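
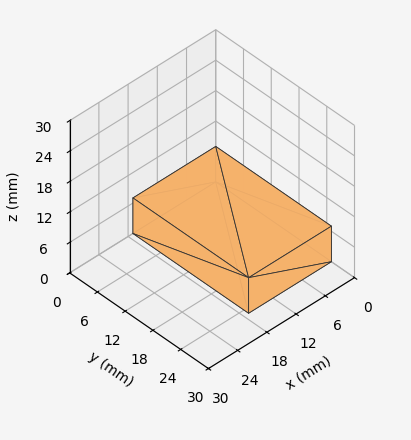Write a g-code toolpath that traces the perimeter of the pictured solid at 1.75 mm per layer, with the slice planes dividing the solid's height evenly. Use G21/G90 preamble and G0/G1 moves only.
Reading the render: the shape is a rectangular box, roughly 17 × 25 mm footprint and 7 mm tall (dimensions read to the nearest mm from the axis ticks). For the g-code, the solid's height is divided into equal slices at the stated Δz and each level perimeter traced with G1 moves after a G0 lift.

; perimeter-only toolpath
G21 ; units = mm
G90 ; absolute positioning
G28 ; home
; layer 1
G0 Z1.75
G0 X0.00 Y0.00
G1 X17.00 Y0.00
G1 X17.00 Y25.00
G1 X0.00 Y25.00
G1 X0.00 Y0.00
; layer 2
G0 Z3.50
G0 X0.00 Y0.00
G1 X17.00 Y0.00
G1 X17.00 Y25.00
G1 X0.00 Y25.00
G1 X0.00 Y0.00
; layer 3
G0 Z5.25
G0 X0.00 Y0.00
G1 X17.00 Y0.00
G1 X17.00 Y25.00
G1 X0.00 Y25.00
G1 X0.00 Y0.00
; layer 4
G0 Z7.00
G0 X0.00 Y0.00
G1 X17.00 Y0.00
G1 X17.00 Y25.00
G1 X0.00 Y25.00
G1 X0.00 Y0.00
M2 ; end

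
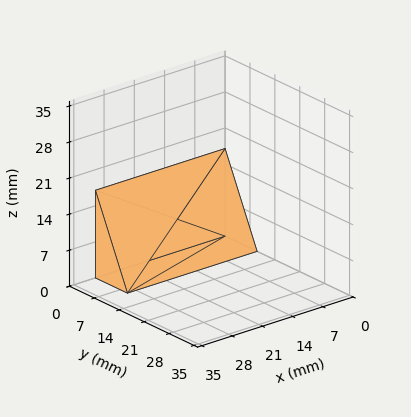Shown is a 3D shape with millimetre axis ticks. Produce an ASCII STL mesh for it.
Reading the render: the shape is a wedge (ramp): 30 × 9 mm base, rising to 17 mm along the y=0 edge and sloping linearly to z=0 at y=9 (dimensions read to the nearest mm from the axis ticks). For the STL, each face is triangulated and given an outward normal.

solid part
  facet normal 0.0000 0.0000 -1.0000
    outer loop
      vertex 30.00 9.00 0.00
      vertex 30.00 0.00 0.00
      vertex 0.00 0.00 0.00
    endloop
  endfacet
  facet normal 0.0000 0.0000 -1.0000
    outer loop
      vertex 0.00 9.00 0.00
      vertex 30.00 9.00 0.00
      vertex 0.00 0.00 0.00
    endloop
  endfacet
  facet normal 0.0000 -1.0000 0.0000
    outer loop
      vertex 0.00 0.00 0.00
      vertex 30.00 0.00 0.00
      vertex 30.00 0.00 17.00
    endloop
  endfacet
  facet normal 0.0000 -1.0000 0.0000
    outer loop
      vertex 0.00 0.00 0.00
      vertex 30.00 0.00 17.00
      vertex 0.00 0.00 17.00
    endloop
  endfacet
  facet normal 0.0000 0.8838 0.4679
    outer loop
      vertex 0.00 0.00 17.00
      vertex 30.00 0.00 17.00
      vertex 30.00 9.00 0.00
    endloop
  endfacet
  facet normal 0.0000 0.8838 0.4679
    outer loop
      vertex 0.00 0.00 17.00
      vertex 30.00 9.00 0.00
      vertex 0.00 9.00 0.00
    endloop
  endfacet
  facet normal -1.0000 0.0000 0.0000
    outer loop
      vertex 0.00 0.00 17.00
      vertex 0.00 9.00 0.00
      vertex 0.00 0.00 0.00
    endloop
  endfacet
  facet normal 1.0000 0.0000 0.0000
    outer loop
      vertex 30.00 0.00 0.00
      vertex 30.00 9.00 0.00
      vertex 30.00 0.00 17.00
    endloop
  endfacet
endsolid part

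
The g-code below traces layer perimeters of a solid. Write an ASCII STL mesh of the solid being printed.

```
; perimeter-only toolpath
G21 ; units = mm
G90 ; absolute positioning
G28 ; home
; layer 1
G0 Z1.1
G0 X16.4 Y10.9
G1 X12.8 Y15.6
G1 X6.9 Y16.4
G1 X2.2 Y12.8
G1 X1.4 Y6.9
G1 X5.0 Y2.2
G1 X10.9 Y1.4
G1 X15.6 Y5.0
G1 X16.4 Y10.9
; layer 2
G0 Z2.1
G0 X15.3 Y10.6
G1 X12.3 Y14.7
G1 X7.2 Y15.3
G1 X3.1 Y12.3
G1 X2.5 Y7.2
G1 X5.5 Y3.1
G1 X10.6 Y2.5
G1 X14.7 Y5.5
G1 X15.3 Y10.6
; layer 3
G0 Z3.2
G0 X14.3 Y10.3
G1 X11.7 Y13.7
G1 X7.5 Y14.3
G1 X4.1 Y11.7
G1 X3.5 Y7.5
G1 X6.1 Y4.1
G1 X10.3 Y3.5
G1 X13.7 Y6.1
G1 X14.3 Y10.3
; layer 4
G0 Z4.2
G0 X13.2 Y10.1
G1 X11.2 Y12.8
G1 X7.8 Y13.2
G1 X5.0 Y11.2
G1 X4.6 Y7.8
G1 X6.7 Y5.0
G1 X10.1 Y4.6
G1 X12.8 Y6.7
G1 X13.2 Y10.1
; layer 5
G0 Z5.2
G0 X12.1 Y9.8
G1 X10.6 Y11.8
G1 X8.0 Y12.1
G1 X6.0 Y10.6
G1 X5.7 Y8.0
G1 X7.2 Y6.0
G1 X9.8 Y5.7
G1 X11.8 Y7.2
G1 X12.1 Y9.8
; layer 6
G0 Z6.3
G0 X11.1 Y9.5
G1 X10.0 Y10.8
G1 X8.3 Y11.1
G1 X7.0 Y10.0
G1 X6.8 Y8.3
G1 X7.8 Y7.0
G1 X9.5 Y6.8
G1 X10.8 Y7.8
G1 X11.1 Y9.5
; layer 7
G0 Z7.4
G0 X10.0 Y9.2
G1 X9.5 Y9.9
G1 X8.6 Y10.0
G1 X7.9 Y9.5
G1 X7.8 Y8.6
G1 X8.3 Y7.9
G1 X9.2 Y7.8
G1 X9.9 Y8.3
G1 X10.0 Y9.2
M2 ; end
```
solid part
  facet normal 0.0000 0.0000 -1.0000
    outer loop
      vertex 6.6 17.5 0.0
      vertex 13.4 16.6 0.0
      vertex 17.5 11.2 0.0
    endloop
  endfacet
  facet normal 0.0000 0.0000 -1.0000
    outer loop
      vertex 1.2 13.4 0.0
      vertex 6.6 17.5 0.0
      vertex 17.5 11.2 0.0
    endloop
  endfacet
  facet normal 0.0000 0.0000 -1.0000
    outer loop
      vertex 0.3 6.6 0.0
      vertex 1.2 13.4 0.0
      vertex 17.5 11.2 0.0
    endloop
  endfacet
  facet normal 0.0000 0.0000 -1.0000
    outer loop
      vertex 4.4 1.2 0.0
      vertex 0.3 6.6 0.0
      vertex 17.5 11.2 0.0
    endloop
  endfacet
  facet normal 0.0000 0.0000 -1.0000
    outer loop
      vertex 11.2 0.3 0.0
      vertex 4.4 1.2 0.0
      vertex 17.5 11.2 0.0
    endloop
  endfacet
  facet normal 0.0000 0.0000 -1.0000
    outer loop
      vertex 16.6 4.4 0.0
      vertex 11.2 0.3 0.0
      vertex 17.5 11.2 0.0
    endloop
  endfacet
  facet normal 0.5686 0.4317 0.7003
    outer loop
      vertex 17.5 11.2 0.0
      vertex 13.4 16.6 0.0
      vertex 8.9 8.9 8.4
    endloop
  endfacet
  facet normal 0.0938 0.7084 0.6996
    outer loop
      vertex 13.4 16.6 0.0
      vertex 6.6 17.5 0.0
      vertex 8.9 8.9 8.4
    endloop
  endfacet
  facet normal -0.4317 0.5686 0.7003
    outer loop
      vertex 6.6 17.5 0.0
      vertex 1.2 13.4 0.0
      vertex 8.9 8.9 8.4
    endloop
  endfacet
  facet normal -0.7084 0.0938 0.6996
    outer loop
      vertex 1.2 13.4 0.0
      vertex 0.3 6.6 0.0
      vertex 8.9 8.9 8.4
    endloop
  endfacet
  facet normal -0.5686 -0.4317 0.7003
    outer loop
      vertex 0.3 6.6 0.0
      vertex 4.4 1.2 0.0
      vertex 8.9 8.9 8.4
    endloop
  endfacet
  facet normal -0.0938 -0.7084 0.6996
    outer loop
      vertex 4.4 1.2 0.0
      vertex 11.2 0.3 0.0
      vertex 8.9 8.9 8.4
    endloop
  endfacet
  facet normal 0.4317 -0.5686 0.7003
    outer loop
      vertex 11.2 0.3 0.0
      vertex 16.6 4.4 0.0
      vertex 8.9 8.9 8.4
    endloop
  endfacet
  facet normal 0.7084 -0.0938 0.6996
    outer loop
      vertex 16.6 4.4 0.0
      vertex 17.5 11.2 0.0
      vertex 8.9 8.9 8.4
    endloop
  endfacet
endsolid part

The G0 Z moves step by Δz≈1.1 mm. The G1 loops shrink linearly with z, so the solid tapers from its base footprint up to z≈8.4. Closing with a flat bottom cap and the tapered top and triangulating gives 14 facets — a regular 8-sided pyramid, base circumscribed radius ≈ 8.9 mm, apex at z ≈ 8.4 mm.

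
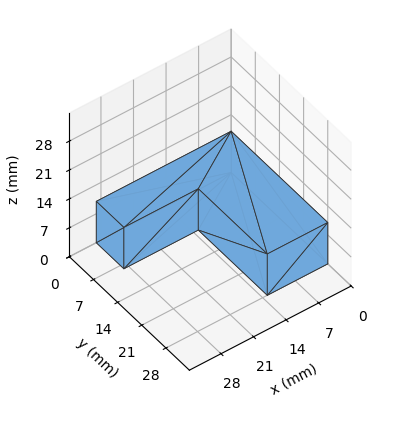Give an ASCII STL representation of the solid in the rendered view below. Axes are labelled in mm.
Reading the render: the shape is an L-shaped prism: outer 29 × 28 mm, arm thicknesses ≈ 8 mm (horizontal) and 13 mm (vertical), extruded 10 mm in z (dimensions read to the nearest mm from the axis ticks). For the STL, each face is triangulated and given an outward normal.

solid part
  facet normal 0.0000 0.0000 -1.0000
    outer loop
      vertex 29.00 8.00 0.00
      vertex 29.00 0.00 0.00
      vertex 0.00 0.00 0.00
    endloop
  endfacet
  facet normal 0.0000 0.0000 -1.0000
    outer loop
      vertex 13.00 8.00 0.00
      vertex 29.00 8.00 0.00
      vertex 0.00 0.00 0.00
    endloop
  endfacet
  facet normal 0.0000 0.0000 -1.0000
    outer loop
      vertex 13.00 28.00 0.00
      vertex 13.00 8.00 0.00
      vertex 0.00 0.00 0.00
    endloop
  endfacet
  facet normal 0.0000 0.0000 -1.0000
    outer loop
      vertex 0.00 28.00 0.00
      vertex 13.00 28.00 0.00
      vertex 0.00 0.00 0.00
    endloop
  endfacet
  facet normal 0.0000 0.0000 1.0000
    outer loop
      vertex 0.00 0.00 10.00
      vertex 29.00 0.00 10.00
      vertex 29.00 8.00 10.00
    endloop
  endfacet
  facet normal 0.0000 0.0000 1.0000
    outer loop
      vertex 0.00 0.00 10.00
      vertex 29.00 8.00 10.00
      vertex 13.00 8.00 10.00
    endloop
  endfacet
  facet normal 0.0000 0.0000 1.0000
    outer loop
      vertex 0.00 0.00 10.00
      vertex 13.00 8.00 10.00
      vertex 13.00 28.00 10.00
    endloop
  endfacet
  facet normal 0.0000 0.0000 1.0000
    outer loop
      vertex 0.00 0.00 10.00
      vertex 13.00 28.00 10.00
      vertex 0.00 28.00 10.00
    endloop
  endfacet
  facet normal 0.0000 -1.0000 0.0000
    outer loop
      vertex 0.00 0.00 0.00
      vertex 29.00 0.00 0.00
      vertex 29.00 0.00 10.00
    endloop
  endfacet
  facet normal 0.0000 -1.0000 0.0000
    outer loop
      vertex 0.00 0.00 0.00
      vertex 29.00 0.00 10.00
      vertex 0.00 0.00 10.00
    endloop
  endfacet
  facet normal 1.0000 0.0000 0.0000
    outer loop
      vertex 29.00 0.00 0.00
      vertex 29.00 8.00 0.00
      vertex 29.00 8.00 10.00
    endloop
  endfacet
  facet normal 1.0000 0.0000 0.0000
    outer loop
      vertex 29.00 0.00 0.00
      vertex 29.00 8.00 10.00
      vertex 29.00 0.00 10.00
    endloop
  endfacet
  facet normal 0.0000 1.0000 0.0000
    outer loop
      vertex 29.00 8.00 0.00
      vertex 13.00 8.00 0.00
      vertex 13.00 8.00 10.00
    endloop
  endfacet
  facet normal 0.0000 1.0000 0.0000
    outer loop
      vertex 29.00 8.00 0.00
      vertex 13.00 8.00 10.00
      vertex 29.00 8.00 10.00
    endloop
  endfacet
  facet normal 1.0000 0.0000 0.0000
    outer loop
      vertex 13.00 8.00 0.00
      vertex 13.00 28.00 0.00
      vertex 13.00 28.00 10.00
    endloop
  endfacet
  facet normal 1.0000 0.0000 0.0000
    outer loop
      vertex 13.00 8.00 0.00
      vertex 13.00 28.00 10.00
      vertex 13.00 8.00 10.00
    endloop
  endfacet
  facet normal 0.0000 1.0000 0.0000
    outer loop
      vertex 13.00 28.00 0.00
      vertex 0.00 28.00 0.00
      vertex 0.00 28.00 10.00
    endloop
  endfacet
  facet normal 0.0000 1.0000 0.0000
    outer loop
      vertex 13.00 28.00 0.00
      vertex 0.00 28.00 10.00
      vertex 13.00 28.00 10.00
    endloop
  endfacet
  facet normal -1.0000 0.0000 0.0000
    outer loop
      vertex 0.00 28.00 0.00
      vertex 0.00 0.00 0.00
      vertex 0.00 0.00 10.00
    endloop
  endfacet
  facet normal -1.0000 0.0000 0.0000
    outer loop
      vertex 0.00 28.00 0.00
      vertex 0.00 0.00 10.00
      vertex 0.00 28.00 10.00
    endloop
  endfacet
endsolid part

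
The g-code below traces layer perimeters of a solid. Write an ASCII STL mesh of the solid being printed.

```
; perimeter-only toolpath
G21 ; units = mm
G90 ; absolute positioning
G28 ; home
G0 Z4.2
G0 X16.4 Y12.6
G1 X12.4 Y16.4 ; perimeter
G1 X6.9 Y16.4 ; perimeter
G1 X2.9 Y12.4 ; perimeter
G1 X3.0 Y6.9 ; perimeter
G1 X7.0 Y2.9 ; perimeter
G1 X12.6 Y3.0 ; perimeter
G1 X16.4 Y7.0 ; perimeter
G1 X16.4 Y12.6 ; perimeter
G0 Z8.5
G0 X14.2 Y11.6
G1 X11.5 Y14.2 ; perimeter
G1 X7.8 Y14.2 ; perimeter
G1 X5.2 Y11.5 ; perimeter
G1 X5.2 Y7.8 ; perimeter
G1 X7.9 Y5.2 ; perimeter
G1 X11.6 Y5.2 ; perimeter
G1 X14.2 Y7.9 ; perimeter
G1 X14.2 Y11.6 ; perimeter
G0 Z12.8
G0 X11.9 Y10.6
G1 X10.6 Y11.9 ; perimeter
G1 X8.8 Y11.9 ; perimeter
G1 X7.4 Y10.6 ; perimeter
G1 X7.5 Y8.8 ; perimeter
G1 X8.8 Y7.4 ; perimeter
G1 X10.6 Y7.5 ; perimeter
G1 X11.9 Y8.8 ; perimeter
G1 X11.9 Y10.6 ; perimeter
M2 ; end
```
solid part
  facet normal 0.0000 0.0000 -1.0000
    outer loop
      vertex 5.9 18.6 0.0
      vertex 13.3 18.7 0.0
      vertex 18.6 13.5 0.0
    endloop
  endfacet
  facet normal 0.0000 0.0000 -1.0000
    outer loop
      vertex 0.7 13.3 0.0
      vertex 5.9 18.6 0.0
      vertex 18.6 13.5 0.0
    endloop
  endfacet
  facet normal 0.0000 0.0000 -1.0000
    outer loop
      vertex 0.8 5.9 0.0
      vertex 0.7 13.3 0.0
      vertex 18.6 13.5 0.0
    endloop
  endfacet
  facet normal 0.0000 0.0000 -1.0000
    outer loop
      vertex 6.1 0.7 0.0
      vertex 0.8 5.9 0.0
      vertex 18.6 13.5 0.0
    endloop
  endfacet
  facet normal 0.0000 0.0000 -1.0000
    outer loop
      vertex 13.5 0.8 0.0
      vertex 6.1 0.7 0.0
      vertex 18.6 13.5 0.0
    endloop
  endfacet
  facet normal 0.0000 0.0000 -1.0000
    outer loop
      vertex 18.7 6.1 0.0
      vertex 13.5 0.8 0.0
      vertex 18.6 13.5 0.0
    endloop
  endfacet
  facet normal 0.6198 0.6317 0.4657
    outer loop
      vertex 18.6 13.5 0.0
      vertex 13.3 18.7 0.0
      vertex 9.7 9.7 17.0
    endloop
  endfacet
  facet normal -0.0120 0.8848 0.4659
    outer loop
      vertex 13.3 18.7 0.0
      vertex 5.9 18.6 0.0
      vertex 9.7 9.7 17.0
    endloop
  endfacet
  facet normal -0.6317 0.6198 0.4657
    outer loop
      vertex 5.9 18.6 0.0
      vertex 0.7 13.3 0.0
      vertex 9.7 9.7 17.0
    endloop
  endfacet
  facet normal -0.8848 -0.0120 0.4659
    outer loop
      vertex 0.7 13.3 0.0
      vertex 0.8 5.9 0.0
      vertex 9.7 9.7 17.0
    endloop
  endfacet
  facet normal -0.6198 -0.6317 0.4657
    outer loop
      vertex 0.8 5.9 0.0
      vertex 6.1 0.7 0.0
      vertex 9.7 9.7 17.0
    endloop
  endfacet
  facet normal 0.0120 -0.8848 0.4659
    outer loop
      vertex 6.1 0.7 0.0
      vertex 13.5 0.8 0.0
      vertex 9.7 9.7 17.0
    endloop
  endfacet
  facet normal 0.6317 -0.6198 0.4657
    outer loop
      vertex 13.5 0.8 0.0
      vertex 18.7 6.1 0.0
      vertex 9.7 9.7 17.0
    endloop
  endfacet
  facet normal 0.8848 0.0120 0.4659
    outer loop
      vertex 18.7 6.1 0.0
      vertex 18.6 13.5 0.0
      vertex 9.7 9.7 17.0
    endloop
  endfacet
endsolid part

The G0 Z moves step by Δz≈4.2 mm. The G1 loops shrink linearly with z, so the solid tapers from its base footprint up to z≈17. Closing with a flat bottom cap and the tapered top and triangulating gives 14 facets — a regular 8-sided pyramid, base circumscribed radius ≈ 9.7 mm, apex at z ≈ 17 mm.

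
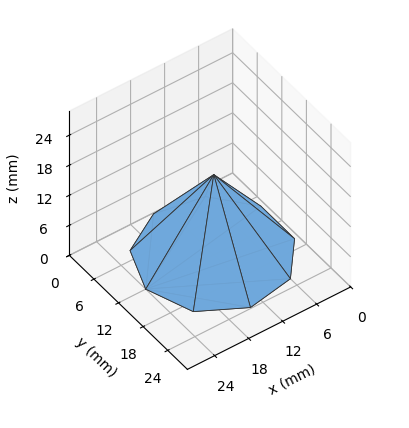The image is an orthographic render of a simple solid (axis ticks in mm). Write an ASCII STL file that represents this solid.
Reading the render: the shape is a regular 9-sided pyramid, base circumscribed radius ≈ 12 mm, apex at z ≈ 16 mm (dimensions read to the nearest mm from the axis ticks). For the STL, each face is triangulated and given an outward normal.

solid part
  facet normal 0.0000 0.0000 -1.0000
    outer loop
      vertex 14.08 23.82 0.00
      vertex 21.19 19.71 0.00
      vertex 24.00 12.00 0.00
    endloop
  endfacet
  facet normal 0.0000 0.0000 -1.0000
    outer loop
      vertex 6.00 22.39 0.00
      vertex 14.08 23.82 0.00
      vertex 24.00 12.00 0.00
    endloop
  endfacet
  facet normal 0.0000 0.0000 -1.0000
    outer loop
      vertex 0.72 16.10 0.00
      vertex 6.00 22.39 0.00
      vertex 24.00 12.00 0.00
    endloop
  endfacet
  facet normal 0.0000 0.0000 -1.0000
    outer loop
      vertex 0.72 7.90 0.00
      vertex 0.72 16.10 0.00
      vertex 24.00 12.00 0.00
    endloop
  endfacet
  facet normal 0.0000 0.0000 -1.0000
    outer loop
      vertex 6.00 1.61 0.00
      vertex 0.72 7.90 0.00
      vertex 24.00 12.00 0.00
    endloop
  endfacet
  facet normal 0.0000 0.0000 -1.0000
    outer loop
      vertex 14.08 0.18 0.00
      vertex 6.00 1.61 0.00
      vertex 24.00 12.00 0.00
    endloop
  endfacet
  facet normal 0.0000 0.0000 -1.0000
    outer loop
      vertex 21.19 4.29 0.00
      vertex 14.08 0.18 0.00
      vertex 24.00 12.00 0.00
    endloop
  endfacet
  facet normal 0.7680 0.2799 0.5760
    outer loop
      vertex 24.00 12.00 0.00
      vertex 21.19 19.71 0.00
      vertex 12.00 12.00 16.00
    endloop
  endfacet
  facet normal 0.4091 0.7077 0.5760
    outer loop
      vertex 21.19 19.71 0.00
      vertex 14.08 23.82 0.00
      vertex 12.00 12.00 16.00
    endloop
  endfacet
  facet normal -0.1424 0.8049 0.5761
    outer loop
      vertex 14.08 23.82 0.00
      vertex 6.00 22.39 0.00
      vertex 12.00 12.00 16.00
    endloop
  endfacet
  facet normal -0.6261 0.5255 0.5761
    outer loop
      vertex 6.00 22.39 0.00
      vertex 0.72 16.10 0.00
      vertex 12.00 12.00 16.00
    endloop
  endfacet
  facet normal -0.8173 0.0000 0.5762
    outer loop
      vertex 0.72 16.10 0.00
      vertex 0.72 7.90 0.00
      vertex 12.00 12.00 16.00
    endloop
  endfacet
  facet normal -0.6261 -0.5255 0.5761
    outer loop
      vertex 0.72 7.90 0.00
      vertex 6.00 1.61 0.00
      vertex 12.00 12.00 16.00
    endloop
  endfacet
  facet normal -0.1424 -0.8049 0.5761
    outer loop
      vertex 6.00 1.61 0.00
      vertex 14.08 0.18 0.00
      vertex 12.00 12.00 16.00
    endloop
  endfacet
  facet normal 0.4091 -0.7077 0.5760
    outer loop
      vertex 14.08 0.18 0.00
      vertex 21.19 4.29 0.00
      vertex 12.00 12.00 16.00
    endloop
  endfacet
  facet normal 0.7680 -0.2799 0.5760
    outer loop
      vertex 21.19 4.29 0.00
      vertex 24.00 12.00 0.00
      vertex 12.00 12.00 16.00
    endloop
  endfacet
endsolid part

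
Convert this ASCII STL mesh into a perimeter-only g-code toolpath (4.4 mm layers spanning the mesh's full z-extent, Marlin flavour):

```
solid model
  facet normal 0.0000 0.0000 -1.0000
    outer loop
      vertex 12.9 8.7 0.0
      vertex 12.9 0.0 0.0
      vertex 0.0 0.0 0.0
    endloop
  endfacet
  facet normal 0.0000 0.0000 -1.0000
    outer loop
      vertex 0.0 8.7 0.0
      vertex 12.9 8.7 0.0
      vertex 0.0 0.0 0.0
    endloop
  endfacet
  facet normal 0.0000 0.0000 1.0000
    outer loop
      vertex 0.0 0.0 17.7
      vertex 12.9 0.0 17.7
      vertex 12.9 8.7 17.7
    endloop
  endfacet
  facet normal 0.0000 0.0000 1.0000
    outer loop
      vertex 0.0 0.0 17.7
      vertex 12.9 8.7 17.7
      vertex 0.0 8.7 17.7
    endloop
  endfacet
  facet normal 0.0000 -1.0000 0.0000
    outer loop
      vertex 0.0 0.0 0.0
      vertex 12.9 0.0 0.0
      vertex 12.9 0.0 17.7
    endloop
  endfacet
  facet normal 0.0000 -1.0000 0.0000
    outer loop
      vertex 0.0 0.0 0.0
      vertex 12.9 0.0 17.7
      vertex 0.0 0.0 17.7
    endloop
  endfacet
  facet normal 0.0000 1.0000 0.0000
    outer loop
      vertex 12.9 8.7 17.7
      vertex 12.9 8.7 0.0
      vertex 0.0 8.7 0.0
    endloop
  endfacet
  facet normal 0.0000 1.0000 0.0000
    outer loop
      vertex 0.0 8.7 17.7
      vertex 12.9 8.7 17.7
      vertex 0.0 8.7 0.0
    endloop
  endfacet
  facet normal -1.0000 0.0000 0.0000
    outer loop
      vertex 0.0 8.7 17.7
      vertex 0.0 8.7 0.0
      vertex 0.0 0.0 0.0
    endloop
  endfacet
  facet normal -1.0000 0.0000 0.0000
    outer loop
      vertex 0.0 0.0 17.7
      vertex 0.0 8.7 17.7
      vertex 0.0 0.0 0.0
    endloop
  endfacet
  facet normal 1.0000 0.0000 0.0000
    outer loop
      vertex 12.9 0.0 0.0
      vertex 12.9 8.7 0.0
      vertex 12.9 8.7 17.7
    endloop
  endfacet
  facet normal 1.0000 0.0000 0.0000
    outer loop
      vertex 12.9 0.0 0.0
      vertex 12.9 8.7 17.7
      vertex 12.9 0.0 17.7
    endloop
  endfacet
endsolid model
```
; perimeter-only toolpath
G21 ; units = mm
G90 ; absolute positioning
G28 ; home
; layer 1
G0 Z4.4
G0 X0.0 Y0.0
G1 X12.9 Y0.0
G1 X12.9 Y8.7
G1 X0.0 Y8.7
G1 X0.0 Y0.0
; layer 2
G0 Z8.8
G0 X0.0 Y0.0
G1 X12.9 Y0.0
G1 X12.9 Y8.7
G1 X0.0 Y8.7
G1 X0.0 Y0.0
; layer 3
G0 Z13.3
G0 X0.0 Y0.0
G1 X12.9 Y0.0
G1 X12.9 Y8.7
G1 X0.0 Y8.7
G1 X0.0 Y0.0
; layer 4
G0 Z17.7
G0 X0.0 Y0.0
G1 X12.9 Y0.0
G1 X12.9 Y8.7
G1 X0.0 Y8.7
G1 X0.0 Y0.0
M2 ; end

The solid is a rectangular box, roughly 12.9 × 8.7 mm footprint and 17.7 mm tall. Slicing at Δz = 4.4 mm — 4 equal slices spanning the solid's height, so layer i sits at z = i·h/4 — gives 4 non-empty perimeters. Each is a 4-segment closed polygon; G0 lifts to the layer z and rapids to the start vertex, then G1 traces the edges.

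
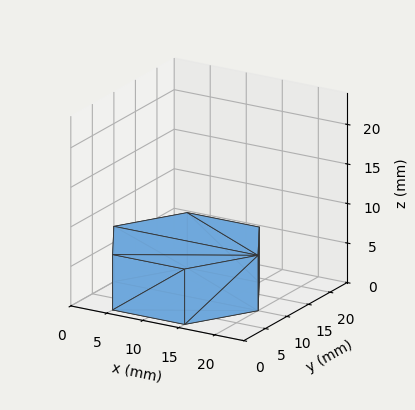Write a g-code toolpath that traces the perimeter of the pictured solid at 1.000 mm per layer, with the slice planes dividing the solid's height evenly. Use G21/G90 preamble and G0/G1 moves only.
Reading the render: the shape is a regular 6-sided prism (a cylinder approximated with 6 flat sides), circumscribed radius ≈ 10 mm, height ≈ 7 mm (dimensions read to the nearest mm from the axis ticks). For the g-code, the solid's height is divided into equal slices at the stated Δz and each level perimeter traced with G1 moves after a G0 lift.

; perimeter-only toolpath
G21 ; units = mm
G90 ; absolute positioning
G28 ; home
; layer 1
G0 Z1.000
G0 X20.000 Y10.000
G1 X15.000 Y18.660
G1 X5.000 Y18.660
G1 X0.000 Y10.000
G1 X5.000 Y1.340
G1 X15.000 Y1.340
G1 X20.000 Y10.000
; layer 2
G0 Z2.000
G0 X20.000 Y10.000
G1 X15.000 Y18.660
G1 X5.000 Y18.660
G1 X0.000 Y10.000
G1 X5.000 Y1.340
G1 X15.000 Y1.340
G1 X20.000 Y10.000
; layer 3
G0 Z3.000
G0 X20.000 Y10.000
G1 X15.000 Y18.660
G1 X5.000 Y18.660
G1 X0.000 Y10.000
G1 X5.000 Y1.340
G1 X15.000 Y1.340
G1 X20.000 Y10.000
; layer 4
G0 Z4.000
G0 X20.000 Y10.000
G1 X15.000 Y18.660
G1 X5.000 Y18.660
G1 X0.000 Y10.000
G1 X5.000 Y1.340
G1 X15.000 Y1.340
G1 X20.000 Y10.000
; layer 5
G0 Z5.000
G0 X20.000 Y10.000
G1 X15.000 Y18.660
G1 X5.000 Y18.660
G1 X0.000 Y10.000
G1 X5.000 Y1.340
G1 X15.000 Y1.340
G1 X20.000 Y10.000
; layer 6
G0 Z6.000
G0 X20.000 Y10.000
G1 X15.000 Y18.660
G1 X5.000 Y18.660
G1 X0.000 Y10.000
G1 X5.000 Y1.340
G1 X15.000 Y1.340
G1 X20.000 Y10.000
; layer 7
G0 Z7.000
G0 X20.000 Y10.000
G1 X15.000 Y18.660
G1 X5.000 Y18.660
G1 X0.000 Y10.000
G1 X5.000 Y1.340
G1 X15.000 Y1.340
G1 X20.000 Y10.000
M2 ; end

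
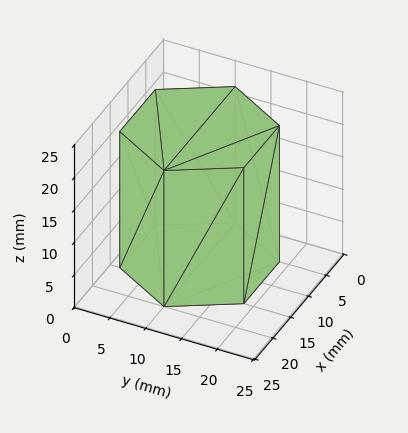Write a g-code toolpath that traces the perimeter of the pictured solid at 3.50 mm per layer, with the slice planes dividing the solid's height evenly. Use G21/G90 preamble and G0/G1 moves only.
Reading the render: the shape is a regular 6-sided prism (a cylinder approximated with 6 flat sides), circumscribed radius ≈ 10 mm, height ≈ 21 mm (dimensions read to the nearest mm from the axis ticks). For the g-code, the solid's height is divided into equal slices at the stated Δz and each level perimeter traced with G1 moves after a G0 lift.

; perimeter-only toolpath
G21 ; units = mm
G90 ; absolute positioning
G28 ; home
; layer 1
G0 Z3.50
G0 X20.00 Y10.00
G1 X15.00 Y18.66
G1 X5.00 Y18.66
G1 X0.00 Y10.00
G1 X5.00 Y1.34
G1 X15.00 Y1.34
G1 X20.00 Y10.00
; layer 2
G0 Z7.00
G0 X20.00 Y10.00
G1 X15.00 Y18.66
G1 X5.00 Y18.66
G1 X0.00 Y10.00
G1 X5.00 Y1.34
G1 X15.00 Y1.34
G1 X20.00 Y10.00
; layer 3
G0 Z10.50
G0 X20.00 Y10.00
G1 X15.00 Y18.66
G1 X5.00 Y18.66
G1 X0.00 Y10.00
G1 X5.00 Y1.34
G1 X15.00 Y1.34
G1 X20.00 Y10.00
; layer 4
G0 Z14.00
G0 X20.00 Y10.00
G1 X15.00 Y18.66
G1 X5.00 Y18.66
G1 X0.00 Y10.00
G1 X5.00 Y1.34
G1 X15.00 Y1.34
G1 X20.00 Y10.00
; layer 5
G0 Z17.50
G0 X20.00 Y10.00
G1 X15.00 Y18.66
G1 X5.00 Y18.66
G1 X0.00 Y10.00
G1 X5.00 Y1.34
G1 X15.00 Y1.34
G1 X20.00 Y10.00
; layer 6
G0 Z21.00
G0 X20.00 Y10.00
G1 X15.00 Y18.66
G1 X5.00 Y18.66
G1 X0.00 Y10.00
G1 X5.00 Y1.34
G1 X15.00 Y1.34
G1 X20.00 Y10.00
M2 ; end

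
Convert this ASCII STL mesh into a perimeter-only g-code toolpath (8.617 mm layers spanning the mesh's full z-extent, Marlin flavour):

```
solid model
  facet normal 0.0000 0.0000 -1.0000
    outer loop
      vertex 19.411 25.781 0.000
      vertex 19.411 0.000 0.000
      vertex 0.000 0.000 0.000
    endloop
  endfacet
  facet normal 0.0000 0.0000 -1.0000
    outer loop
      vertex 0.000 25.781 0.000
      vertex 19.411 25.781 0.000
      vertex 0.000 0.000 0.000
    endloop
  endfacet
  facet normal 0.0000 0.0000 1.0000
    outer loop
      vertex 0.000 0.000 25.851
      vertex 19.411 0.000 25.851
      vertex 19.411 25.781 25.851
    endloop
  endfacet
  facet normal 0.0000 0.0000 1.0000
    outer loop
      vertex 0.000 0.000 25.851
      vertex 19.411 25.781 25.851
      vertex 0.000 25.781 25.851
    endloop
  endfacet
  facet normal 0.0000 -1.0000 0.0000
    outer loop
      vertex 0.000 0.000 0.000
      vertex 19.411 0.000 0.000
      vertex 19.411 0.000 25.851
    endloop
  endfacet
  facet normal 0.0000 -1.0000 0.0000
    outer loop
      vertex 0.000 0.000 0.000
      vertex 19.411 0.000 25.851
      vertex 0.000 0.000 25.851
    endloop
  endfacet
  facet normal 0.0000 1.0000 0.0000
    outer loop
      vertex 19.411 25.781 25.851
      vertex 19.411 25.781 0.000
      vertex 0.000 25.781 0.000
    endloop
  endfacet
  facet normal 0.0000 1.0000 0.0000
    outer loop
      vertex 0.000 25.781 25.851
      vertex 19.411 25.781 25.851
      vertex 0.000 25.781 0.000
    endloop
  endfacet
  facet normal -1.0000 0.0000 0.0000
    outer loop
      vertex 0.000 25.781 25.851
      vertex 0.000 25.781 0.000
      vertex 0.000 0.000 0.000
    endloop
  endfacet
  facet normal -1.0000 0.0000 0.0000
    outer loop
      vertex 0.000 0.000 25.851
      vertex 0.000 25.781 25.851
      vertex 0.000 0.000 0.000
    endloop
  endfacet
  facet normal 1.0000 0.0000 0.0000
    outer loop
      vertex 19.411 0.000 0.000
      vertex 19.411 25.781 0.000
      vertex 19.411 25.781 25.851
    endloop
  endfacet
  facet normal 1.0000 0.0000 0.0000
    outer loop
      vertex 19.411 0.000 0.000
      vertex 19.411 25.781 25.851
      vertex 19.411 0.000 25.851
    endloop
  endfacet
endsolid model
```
; perimeter-only toolpath
G21 ; units = mm
G90 ; absolute positioning
G28 ; home
; layer 1
G0 Z8.617
G0 X0.000 Y0.000
G1 X19.411 Y0.000
G1 X19.411 Y25.781
G1 X0.000 Y25.781
G1 X0.000 Y0.000
; layer 2
G0 Z17.234
G0 X0.000 Y0.000
G1 X19.411 Y0.000
G1 X19.411 Y25.781
G1 X0.000 Y25.781
G1 X0.000 Y0.000
; layer 3
G0 Z25.851
G0 X0.000 Y0.000
G1 X19.411 Y0.000
G1 X19.411 Y25.781
G1 X0.000 Y25.781
G1 X0.000 Y0.000
M2 ; end

The solid is a rectangular box, roughly 19.4 × 25.8 mm footprint and 25.9 mm tall. Slicing at Δz = 8.617 mm — 3 equal slices spanning the solid's height, so layer i sits at z = i·h/3 — gives 3 non-empty perimeters. Each is a 4-segment closed polygon; G0 lifts to the layer z and rapids to the start vertex, then G1 traces the edges.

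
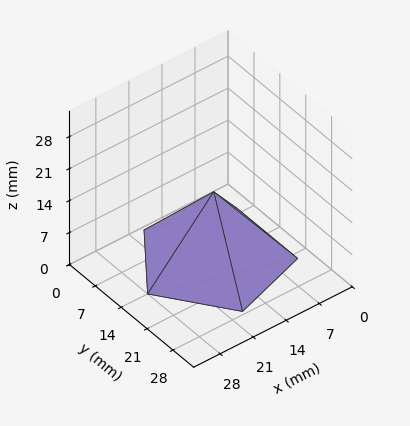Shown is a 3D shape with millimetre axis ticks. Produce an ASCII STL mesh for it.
Reading the render: the shape is a regular 5-sided pyramid, base circumscribed radius ≈ 14 mm, apex at z ≈ 15 mm (dimensions read to the nearest mm from the axis ticks). For the STL, each face is triangulated and given an outward normal.

solid part
  facet normal 0.0000 0.0000 -1.0000
    outer loop
      vertex 2.674 22.229 0.000
      vertex 18.326 27.315 0.000
      vertex 28.000 14.000 0.000
    endloop
  endfacet
  facet normal 0.0000 0.0000 -1.0000
    outer loop
      vertex 2.674 5.771 0.000
      vertex 2.674 22.229 0.000
      vertex 28.000 14.000 0.000
    endloop
  endfacet
  facet normal 0.0000 0.0000 -1.0000
    outer loop
      vertex 18.326 0.685 0.000
      vertex 2.674 5.771 0.000
      vertex 28.000 14.000 0.000
    endloop
  endfacet
  facet normal 0.6456 0.4691 0.6026
    outer loop
      vertex 28.000 14.000 0.000
      vertex 18.326 27.315 0.000
      vertex 14.000 14.000 15.000
    endloop
  endfacet
  facet normal -0.2466 0.7590 0.6026
    outer loop
      vertex 18.326 27.315 0.000
      vertex 2.674 22.229 0.000
      vertex 14.000 14.000 15.000
    endloop
  endfacet
  facet normal -0.7981 0.0000 0.6026
    outer loop
      vertex 2.674 22.229 0.000
      vertex 2.674 5.771 0.000
      vertex 14.000 14.000 15.000
    endloop
  endfacet
  facet normal -0.2466 -0.7590 0.6026
    outer loop
      vertex 2.674 5.771 0.000
      vertex 18.326 0.685 0.000
      vertex 14.000 14.000 15.000
    endloop
  endfacet
  facet normal 0.6456 -0.4691 0.6026
    outer loop
      vertex 18.326 0.685 0.000
      vertex 28.000 14.000 0.000
      vertex 14.000 14.000 15.000
    endloop
  endfacet
endsolid part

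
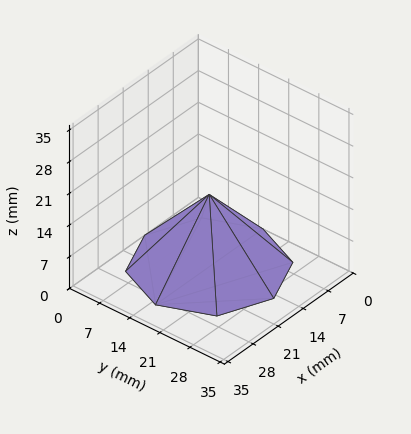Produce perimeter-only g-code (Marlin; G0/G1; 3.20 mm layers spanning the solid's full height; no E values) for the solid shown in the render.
Reading the render: the shape is a regular 8-sided pyramid, base circumscribed radius ≈ 15 mm, apex at z ≈ 16 mm (dimensions read to the nearest mm from the axis ticks). For the g-code, the solid's height is divided into equal slices at the stated Δz and each level perimeter traced with G1 moves after a G0 lift.

; perimeter-only toolpath
G21 ; units = mm
G90 ; absolute positioning
G28 ; home
; layer 1
G0 Z3.20
G0 X27.00 Y15.00
G1 X23.49 Y23.49
G1 X15.00 Y27.00
G1 X6.51 Y23.49
G1 X3.00 Y15.00
G1 X6.51 Y6.51
G1 X15.00 Y3.00
G1 X23.49 Y6.51
G1 X27.00 Y15.00
; layer 2
G0 Z6.40
G0 X24.00 Y15.00
G1 X21.37 Y21.37
G1 X15.00 Y24.00
G1 X8.63 Y21.37
G1 X6.00 Y15.00
G1 X8.63 Y8.63
G1 X15.00 Y6.00
G1 X21.37 Y8.63
G1 X24.00 Y15.00
; layer 3
G0 Z9.60
G0 X21.00 Y15.00
G1 X19.24 Y19.24
G1 X15.00 Y21.00
G1 X10.76 Y19.24
G1 X9.00 Y15.00
G1 X10.76 Y10.76
G1 X15.00 Y9.00
G1 X19.24 Y10.76
G1 X21.00 Y15.00
; layer 4
G0 Z12.80
G0 X18.00 Y15.00
G1 X17.12 Y17.12
G1 X15.00 Y18.00
G1 X12.88 Y17.12
G1 X12.00 Y15.00
G1 X12.88 Y12.88
G1 X15.00 Y12.00
G1 X17.12 Y12.88
G1 X18.00 Y15.00
M2 ; end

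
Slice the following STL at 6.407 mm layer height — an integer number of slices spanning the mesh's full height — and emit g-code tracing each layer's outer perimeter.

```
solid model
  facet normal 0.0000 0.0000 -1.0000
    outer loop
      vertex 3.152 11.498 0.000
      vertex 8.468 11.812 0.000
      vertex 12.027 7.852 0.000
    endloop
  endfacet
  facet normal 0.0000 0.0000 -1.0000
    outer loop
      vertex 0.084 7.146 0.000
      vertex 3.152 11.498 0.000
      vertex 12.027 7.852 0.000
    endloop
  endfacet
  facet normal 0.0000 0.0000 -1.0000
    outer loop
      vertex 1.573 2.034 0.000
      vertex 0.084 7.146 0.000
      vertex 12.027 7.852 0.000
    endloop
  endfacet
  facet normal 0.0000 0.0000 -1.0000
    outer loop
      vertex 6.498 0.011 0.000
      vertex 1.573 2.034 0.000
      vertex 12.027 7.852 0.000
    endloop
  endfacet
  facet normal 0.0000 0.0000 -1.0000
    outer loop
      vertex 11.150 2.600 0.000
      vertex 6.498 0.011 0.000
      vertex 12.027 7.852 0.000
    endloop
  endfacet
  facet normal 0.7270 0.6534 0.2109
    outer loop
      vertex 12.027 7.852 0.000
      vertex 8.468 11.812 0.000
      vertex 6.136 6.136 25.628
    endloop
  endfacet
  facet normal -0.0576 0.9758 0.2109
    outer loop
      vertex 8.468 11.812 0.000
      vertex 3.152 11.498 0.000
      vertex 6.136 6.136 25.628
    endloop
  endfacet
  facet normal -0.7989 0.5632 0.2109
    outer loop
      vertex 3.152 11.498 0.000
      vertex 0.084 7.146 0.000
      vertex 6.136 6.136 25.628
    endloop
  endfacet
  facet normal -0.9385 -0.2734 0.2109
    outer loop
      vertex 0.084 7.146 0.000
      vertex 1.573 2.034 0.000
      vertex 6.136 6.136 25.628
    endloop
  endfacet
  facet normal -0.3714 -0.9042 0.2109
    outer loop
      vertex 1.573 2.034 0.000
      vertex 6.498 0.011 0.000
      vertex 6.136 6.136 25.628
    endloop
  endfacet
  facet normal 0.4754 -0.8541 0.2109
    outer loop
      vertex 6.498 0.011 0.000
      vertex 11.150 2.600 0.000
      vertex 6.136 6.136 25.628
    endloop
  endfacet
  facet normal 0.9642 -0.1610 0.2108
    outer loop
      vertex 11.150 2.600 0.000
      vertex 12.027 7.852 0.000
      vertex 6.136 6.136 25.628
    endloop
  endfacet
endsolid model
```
; perimeter-only toolpath
G21 ; units = mm
G90 ; absolute positioning
G28 ; home
; layer 1
G0 Z6.407
G0 X10.554 Y7.423
G1 X7.885 Y10.393
G1 X3.898 Y10.158
G1 X1.597 Y6.893
G1 X2.714 Y3.059
G1 X6.407 Y1.542
G1 X9.897 Y3.484
G1 X10.554 Y7.423
; layer 2
G0 Z12.814
G0 X9.082 Y6.994
G1 X7.302 Y8.974
G1 X4.644 Y8.817
G1 X3.110 Y6.641
G1 X3.854 Y4.085
G1 X6.317 Y3.074
G1 X8.643 Y4.368
G1 X9.082 Y6.994
; layer 3
G0 Z19.221
G0 X7.609 Y6.565
G1 X6.719 Y7.555
G1 X5.390 Y7.476
G1 X4.623 Y6.389
G1 X4.995 Y5.111
G1 X6.227 Y4.605
G1 X7.389 Y5.252
G1 X7.609 Y6.565
M2 ; end

The solid is a regular 7-sided pyramid, base circumscribed radius ≈ 6.14 mm, apex at z ≈ 25.6 mm. Slicing at Δz = 6.407 mm — 4 equal slices spanning the solid's height, so layer i sits at z = i·h/4 — gives 3 non-empty perimeters. Each is a 7-segment closed polygon; G0 lifts to the layer z and rapids to the start vertex, then G1 traces the edges. The cross-section shrinks linearly with z (the slice at the apex is degenerate and omitted).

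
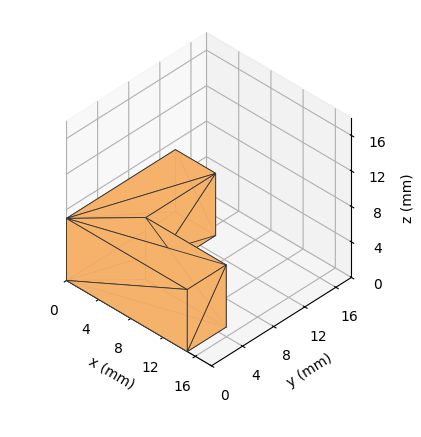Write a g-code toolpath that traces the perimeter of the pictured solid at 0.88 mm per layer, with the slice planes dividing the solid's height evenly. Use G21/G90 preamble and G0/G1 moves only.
Reading the render: the shape is an L-shaped prism: outer 15 × 14 mm, arm thicknesses ≈ 5 mm (horizontal) and 5 mm (vertical), extruded 7 mm in z (dimensions read to the nearest mm from the axis ticks). For the g-code, the solid's height is divided into equal slices at the stated Δz and each level perimeter traced with G1 moves after a G0 lift.

; perimeter-only toolpath
G21 ; units = mm
G90 ; absolute positioning
G28 ; home
; layer 1
G0 Z0.88
G0 X0.00 Y0.00
G1 X15.00 Y0.00
G1 X15.00 Y5.00
G1 X5.00 Y5.00
G1 X5.00 Y14.00
G1 X0.00 Y14.00
G1 X0.00 Y0.00
; layer 2
G0 Z1.75
G0 X0.00 Y0.00
G1 X15.00 Y0.00
G1 X15.00 Y5.00
G1 X5.00 Y5.00
G1 X5.00 Y14.00
G1 X0.00 Y14.00
G1 X0.00 Y0.00
; layer 3
G0 Z2.62
G0 X0.00 Y0.00
G1 X15.00 Y0.00
G1 X15.00 Y5.00
G1 X5.00 Y5.00
G1 X5.00 Y14.00
G1 X0.00 Y14.00
G1 X0.00 Y0.00
; layer 4
G0 Z3.50
G0 X0.00 Y0.00
G1 X15.00 Y0.00
G1 X15.00 Y5.00
G1 X5.00 Y5.00
G1 X5.00 Y14.00
G1 X0.00 Y14.00
G1 X0.00 Y0.00
; layer 5
G0 Z4.38
G0 X0.00 Y0.00
G1 X15.00 Y0.00
G1 X15.00 Y5.00
G1 X5.00 Y5.00
G1 X5.00 Y14.00
G1 X0.00 Y14.00
G1 X0.00 Y0.00
; layer 6
G0 Z5.25
G0 X0.00 Y0.00
G1 X15.00 Y0.00
G1 X15.00 Y5.00
G1 X5.00 Y5.00
G1 X5.00 Y14.00
G1 X0.00 Y14.00
G1 X0.00 Y0.00
; layer 7
G0 Z6.12
G0 X0.00 Y0.00
G1 X15.00 Y0.00
G1 X15.00 Y5.00
G1 X5.00 Y5.00
G1 X5.00 Y14.00
G1 X0.00 Y14.00
G1 X0.00 Y0.00
; layer 8
G0 Z7.00
G0 X0.00 Y0.00
G1 X15.00 Y0.00
G1 X15.00 Y5.00
G1 X5.00 Y5.00
G1 X5.00 Y14.00
G1 X0.00 Y14.00
G1 X0.00 Y0.00
M2 ; end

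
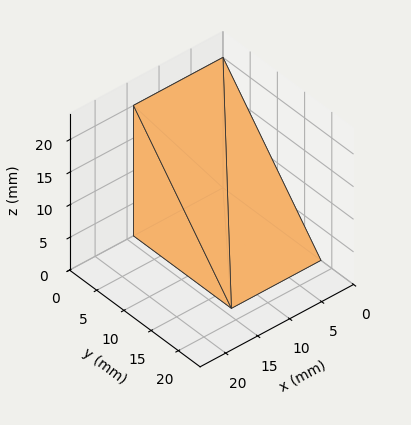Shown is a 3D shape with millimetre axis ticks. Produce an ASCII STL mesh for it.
Reading the render: the shape is a wedge (ramp): 14 × 18 mm base, rising to 20 mm along the y=0 edge and sloping linearly to z=0 at y=18 (dimensions read to the nearest mm from the axis ticks). For the STL, each face is triangulated and given an outward normal.

solid part
  facet normal 0.0000 0.0000 -1.0000
    outer loop
      vertex 14.000 18.000 0.000
      vertex 14.000 0.000 0.000
      vertex 0.000 0.000 0.000
    endloop
  endfacet
  facet normal 0.0000 0.0000 -1.0000
    outer loop
      vertex 0.000 18.000 0.000
      vertex 14.000 18.000 0.000
      vertex 0.000 0.000 0.000
    endloop
  endfacet
  facet normal 0.0000 -1.0000 0.0000
    outer loop
      vertex 0.000 0.000 0.000
      vertex 14.000 0.000 0.000
      vertex 14.000 0.000 20.000
    endloop
  endfacet
  facet normal 0.0000 -1.0000 0.0000
    outer loop
      vertex 0.000 0.000 0.000
      vertex 14.000 0.000 20.000
      vertex 0.000 0.000 20.000
    endloop
  endfacet
  facet normal 0.0000 0.7433 0.6690
    outer loop
      vertex 0.000 0.000 20.000
      vertex 14.000 0.000 20.000
      vertex 14.000 18.000 0.000
    endloop
  endfacet
  facet normal 0.0000 0.7433 0.6690
    outer loop
      vertex 0.000 0.000 20.000
      vertex 14.000 18.000 0.000
      vertex 0.000 18.000 0.000
    endloop
  endfacet
  facet normal -1.0000 0.0000 0.0000
    outer loop
      vertex 0.000 0.000 20.000
      vertex 0.000 18.000 0.000
      vertex 0.000 0.000 0.000
    endloop
  endfacet
  facet normal 1.0000 0.0000 0.0000
    outer loop
      vertex 14.000 0.000 0.000
      vertex 14.000 18.000 0.000
      vertex 14.000 0.000 20.000
    endloop
  endfacet
endsolid part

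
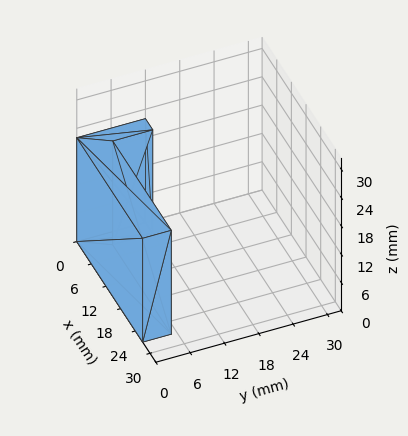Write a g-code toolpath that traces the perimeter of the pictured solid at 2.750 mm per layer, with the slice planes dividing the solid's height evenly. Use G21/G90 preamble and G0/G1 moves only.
Reading the render: the shape is an L-shaped prism: outer 27 × 12 mm, arm thicknesses ≈ 5 mm (horizontal) and 3 mm (vertical), extruded 22 mm in z (dimensions read to the nearest mm from the axis ticks). For the g-code, the solid's height is divided into equal slices at the stated Δz and each level perimeter traced with G1 moves after a G0 lift.

; perimeter-only toolpath
G21 ; units = mm
G90 ; absolute positioning
G28 ; home
; layer 1
G0 Z2.750
G0 X0.000 Y0.000
G1 X27.000 Y0.000
G1 X27.000 Y5.000
G1 X3.000 Y5.000
G1 X3.000 Y12.000
G1 X0.000 Y12.000
G1 X0.000 Y0.000
; layer 2
G0 Z5.500
G0 X0.000 Y0.000
G1 X27.000 Y0.000
G1 X27.000 Y5.000
G1 X3.000 Y5.000
G1 X3.000 Y12.000
G1 X0.000 Y12.000
G1 X0.000 Y0.000
; layer 3
G0 Z8.250
G0 X0.000 Y0.000
G1 X27.000 Y0.000
G1 X27.000 Y5.000
G1 X3.000 Y5.000
G1 X3.000 Y12.000
G1 X0.000 Y12.000
G1 X0.000 Y0.000
; layer 4
G0 Z11.000
G0 X0.000 Y0.000
G1 X27.000 Y0.000
G1 X27.000 Y5.000
G1 X3.000 Y5.000
G1 X3.000 Y12.000
G1 X0.000 Y12.000
G1 X0.000 Y0.000
; layer 5
G0 Z13.750
G0 X0.000 Y0.000
G1 X27.000 Y0.000
G1 X27.000 Y5.000
G1 X3.000 Y5.000
G1 X3.000 Y12.000
G1 X0.000 Y12.000
G1 X0.000 Y0.000
; layer 6
G0 Z16.500
G0 X0.000 Y0.000
G1 X27.000 Y0.000
G1 X27.000 Y5.000
G1 X3.000 Y5.000
G1 X3.000 Y12.000
G1 X0.000 Y12.000
G1 X0.000 Y0.000
; layer 7
G0 Z19.250
G0 X0.000 Y0.000
G1 X27.000 Y0.000
G1 X27.000 Y5.000
G1 X3.000 Y5.000
G1 X3.000 Y12.000
G1 X0.000 Y12.000
G1 X0.000 Y0.000
; layer 8
G0 Z22.000
G0 X0.000 Y0.000
G1 X27.000 Y0.000
G1 X27.000 Y5.000
G1 X3.000 Y5.000
G1 X3.000 Y12.000
G1 X0.000 Y12.000
G1 X0.000 Y0.000
M2 ; end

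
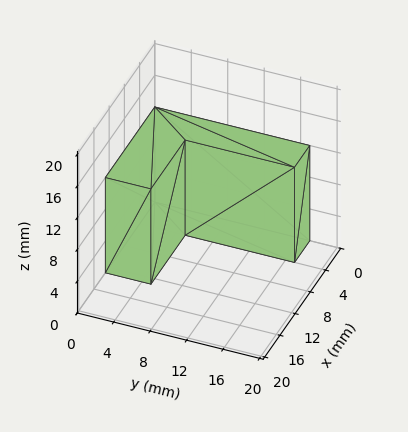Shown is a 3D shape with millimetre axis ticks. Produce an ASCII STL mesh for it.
Reading the render: the shape is an L-shaped prism: outer 13 × 17 mm, arm thicknesses ≈ 5 mm (horizontal) and 4 mm (vertical), extruded 12 mm in z (dimensions read to the nearest mm from the axis ticks). For the STL, each face is triangulated and given an outward normal.

solid part
  facet normal 0.0000 0.0000 -1.0000
    outer loop
      vertex 13.000 5.000 0.000
      vertex 13.000 0.000 0.000
      vertex 0.000 0.000 0.000
    endloop
  endfacet
  facet normal 0.0000 0.0000 -1.0000
    outer loop
      vertex 4.000 5.000 0.000
      vertex 13.000 5.000 0.000
      vertex 0.000 0.000 0.000
    endloop
  endfacet
  facet normal 0.0000 0.0000 -1.0000
    outer loop
      vertex 4.000 17.000 0.000
      vertex 4.000 5.000 0.000
      vertex 0.000 0.000 0.000
    endloop
  endfacet
  facet normal 0.0000 0.0000 -1.0000
    outer loop
      vertex 0.000 17.000 0.000
      vertex 4.000 17.000 0.000
      vertex 0.000 0.000 0.000
    endloop
  endfacet
  facet normal 0.0000 0.0000 1.0000
    outer loop
      vertex 0.000 0.000 12.000
      vertex 13.000 0.000 12.000
      vertex 13.000 5.000 12.000
    endloop
  endfacet
  facet normal 0.0000 0.0000 1.0000
    outer loop
      vertex 0.000 0.000 12.000
      vertex 13.000 5.000 12.000
      vertex 4.000 5.000 12.000
    endloop
  endfacet
  facet normal 0.0000 0.0000 1.0000
    outer loop
      vertex 0.000 0.000 12.000
      vertex 4.000 5.000 12.000
      vertex 4.000 17.000 12.000
    endloop
  endfacet
  facet normal 0.0000 0.0000 1.0000
    outer loop
      vertex 0.000 0.000 12.000
      vertex 4.000 17.000 12.000
      vertex 0.000 17.000 12.000
    endloop
  endfacet
  facet normal 0.0000 -1.0000 0.0000
    outer loop
      vertex 0.000 0.000 0.000
      vertex 13.000 0.000 0.000
      vertex 13.000 0.000 12.000
    endloop
  endfacet
  facet normal 0.0000 -1.0000 0.0000
    outer loop
      vertex 0.000 0.000 0.000
      vertex 13.000 0.000 12.000
      vertex 0.000 0.000 12.000
    endloop
  endfacet
  facet normal 1.0000 0.0000 0.0000
    outer loop
      vertex 13.000 0.000 0.000
      vertex 13.000 5.000 0.000
      vertex 13.000 5.000 12.000
    endloop
  endfacet
  facet normal 1.0000 0.0000 0.0000
    outer loop
      vertex 13.000 0.000 0.000
      vertex 13.000 5.000 12.000
      vertex 13.000 0.000 12.000
    endloop
  endfacet
  facet normal 0.0000 1.0000 0.0000
    outer loop
      vertex 13.000 5.000 0.000
      vertex 4.000 5.000 0.000
      vertex 4.000 5.000 12.000
    endloop
  endfacet
  facet normal 0.0000 1.0000 0.0000
    outer loop
      vertex 13.000 5.000 0.000
      vertex 4.000 5.000 12.000
      vertex 13.000 5.000 12.000
    endloop
  endfacet
  facet normal 1.0000 0.0000 0.0000
    outer loop
      vertex 4.000 5.000 0.000
      vertex 4.000 17.000 0.000
      vertex 4.000 17.000 12.000
    endloop
  endfacet
  facet normal 1.0000 0.0000 0.0000
    outer loop
      vertex 4.000 5.000 0.000
      vertex 4.000 17.000 12.000
      vertex 4.000 5.000 12.000
    endloop
  endfacet
  facet normal 0.0000 1.0000 0.0000
    outer loop
      vertex 4.000 17.000 0.000
      vertex 0.000 17.000 0.000
      vertex 0.000 17.000 12.000
    endloop
  endfacet
  facet normal 0.0000 1.0000 0.0000
    outer loop
      vertex 4.000 17.000 0.000
      vertex 0.000 17.000 12.000
      vertex 4.000 17.000 12.000
    endloop
  endfacet
  facet normal -1.0000 0.0000 0.0000
    outer loop
      vertex 0.000 17.000 0.000
      vertex 0.000 0.000 0.000
      vertex 0.000 0.000 12.000
    endloop
  endfacet
  facet normal -1.0000 0.0000 0.0000
    outer loop
      vertex 0.000 17.000 0.000
      vertex 0.000 0.000 12.000
      vertex 0.000 17.000 12.000
    endloop
  endfacet
endsolid part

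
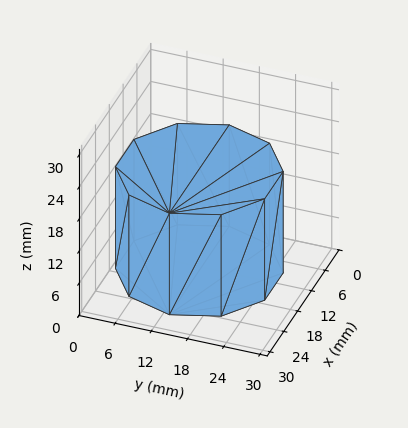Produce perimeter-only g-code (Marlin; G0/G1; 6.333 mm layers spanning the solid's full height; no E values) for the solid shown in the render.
Reading the render: the shape is a regular 10-sided prism (a cylinder approximated with 10 flat sides), circumscribed radius ≈ 13 mm, height ≈ 19 mm (dimensions read to the nearest mm from the axis ticks). For the g-code, the solid's height is divided into equal slices at the stated Δz and each level perimeter traced with G1 moves after a G0 lift.

; perimeter-only toolpath
G21 ; units = mm
G90 ; absolute positioning
G28 ; home
; layer 1
G0 Z6.333
G0 X26.000 Y13.000
G1 X23.517 Y20.641
G1 X17.017 Y25.364
G1 X8.983 Y25.364
G1 X2.483 Y20.641
G1 X0.000 Y13.000
G1 X2.483 Y5.359
G1 X8.983 Y0.636
G1 X17.017 Y0.636
G1 X23.517 Y5.359
G1 X26.000 Y13.000
; layer 2
G0 Z12.667
G0 X26.000 Y13.000
G1 X23.517 Y20.641
G1 X17.017 Y25.364
G1 X8.983 Y25.364
G1 X2.483 Y20.641
G1 X0.000 Y13.000
G1 X2.483 Y5.359
G1 X8.983 Y0.636
G1 X17.017 Y0.636
G1 X23.517 Y5.359
G1 X26.000 Y13.000
; layer 3
G0 Z19.000
G0 X26.000 Y13.000
G1 X23.517 Y20.641
G1 X17.017 Y25.364
G1 X8.983 Y25.364
G1 X2.483 Y20.641
G1 X0.000 Y13.000
G1 X2.483 Y5.359
G1 X8.983 Y0.636
G1 X17.017 Y0.636
G1 X23.517 Y5.359
G1 X26.000 Y13.000
M2 ; end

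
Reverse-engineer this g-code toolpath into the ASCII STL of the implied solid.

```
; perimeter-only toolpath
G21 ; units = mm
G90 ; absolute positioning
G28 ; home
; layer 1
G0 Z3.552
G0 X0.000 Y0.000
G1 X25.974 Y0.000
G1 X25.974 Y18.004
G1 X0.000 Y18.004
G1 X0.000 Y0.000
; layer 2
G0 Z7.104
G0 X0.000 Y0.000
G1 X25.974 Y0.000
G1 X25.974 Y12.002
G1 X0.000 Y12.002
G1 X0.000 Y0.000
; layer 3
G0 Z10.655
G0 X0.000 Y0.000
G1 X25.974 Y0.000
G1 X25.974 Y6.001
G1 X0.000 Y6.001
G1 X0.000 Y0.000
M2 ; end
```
solid part
  facet normal 0.0000 0.0000 -1.0000
    outer loop
      vertex 25.974 24.005 0.000
      vertex 25.974 0.000 0.000
      vertex 0.000 0.000 0.000
    endloop
  endfacet
  facet normal 0.0000 0.0000 -1.0000
    outer loop
      vertex 0.000 24.005 0.000
      vertex 25.974 24.005 0.000
      vertex 0.000 0.000 0.000
    endloop
  endfacet
  facet normal 0.0000 -1.0000 0.0000
    outer loop
      vertex 0.000 0.000 0.000
      vertex 25.974 0.000 0.000
      vertex 25.974 0.000 14.207
    endloop
  endfacet
  facet normal 0.0000 -1.0000 0.0000
    outer loop
      vertex 0.000 0.000 0.000
      vertex 25.974 0.000 14.207
      vertex 0.000 0.000 14.207
    endloop
  endfacet
  facet normal 0.0000 0.5093 0.8606
    outer loop
      vertex 0.000 0.000 14.207
      vertex 25.974 0.000 14.207
      vertex 25.974 24.005 0.000
    endloop
  endfacet
  facet normal 0.0000 0.5093 0.8606
    outer loop
      vertex 0.000 0.000 14.207
      vertex 25.974 24.005 0.000
      vertex 0.000 24.005 0.000
    endloop
  endfacet
  facet normal -1.0000 0.0000 0.0000
    outer loop
      vertex 0.000 0.000 14.207
      vertex 0.000 24.005 0.000
      vertex 0.000 0.000 0.000
    endloop
  endfacet
  facet normal 1.0000 0.0000 0.0000
    outer loop
      vertex 25.974 0.000 0.000
      vertex 25.974 24.005 0.000
      vertex 25.974 0.000 14.207
    endloop
  endfacet
endsolid part

The G0 Z moves step by Δz≈3.552 mm. The G1 loops shrink linearly with z, so the solid tapers from its base footprint up to z≈14.2. Closing with a flat bottom cap and the tapered top and triangulating gives 8 facets — a wedge (ramp): 26 × 24 mm base, rising to 14.2 mm along the y=0 edge and sloping linearly to z=0 at y=24.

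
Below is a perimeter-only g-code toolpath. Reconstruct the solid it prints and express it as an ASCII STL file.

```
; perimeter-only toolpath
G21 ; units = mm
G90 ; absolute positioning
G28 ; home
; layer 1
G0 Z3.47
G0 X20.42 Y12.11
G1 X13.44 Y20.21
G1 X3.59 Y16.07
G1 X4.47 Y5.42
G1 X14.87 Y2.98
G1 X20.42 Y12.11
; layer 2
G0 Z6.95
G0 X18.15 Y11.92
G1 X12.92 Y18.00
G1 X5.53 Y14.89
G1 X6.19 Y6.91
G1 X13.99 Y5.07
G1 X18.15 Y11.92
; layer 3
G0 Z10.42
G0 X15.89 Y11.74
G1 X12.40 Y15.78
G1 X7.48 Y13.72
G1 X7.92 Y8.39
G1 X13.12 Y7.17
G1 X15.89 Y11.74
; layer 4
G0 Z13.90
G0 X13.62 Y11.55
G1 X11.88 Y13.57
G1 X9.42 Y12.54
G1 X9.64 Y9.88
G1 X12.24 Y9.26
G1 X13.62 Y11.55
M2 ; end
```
solid part
  facet normal 0.0000 0.0000 -1.0000
    outer loop
      vertex 1.65 17.25 0.00
      vertex 13.96 22.42 0.00
      vertex 22.68 12.30 0.00
    endloop
  endfacet
  facet normal 0.0000 0.0000 -1.0000
    outer loop
      vertex 2.75 3.94 0.00
      vertex 1.65 17.25 0.00
      vertex 22.68 12.30 0.00
    endloop
  endfacet
  facet normal 0.0000 0.0000 -1.0000
    outer loop
      vertex 15.75 0.88 0.00
      vertex 2.75 3.94 0.00
      vertex 22.68 12.30 0.00
    endloop
  endfacet
  facet normal 0.6696 0.5770 0.4676
    outer loop
      vertex 22.68 12.30 0.00
      vertex 13.96 22.42 0.00
      vertex 11.36 11.36 17.37
    endloop
  endfacet
  facet normal -0.3423 0.8149 0.4677
    outer loop
      vertex 13.96 22.42 0.00
      vertex 1.65 17.25 0.00
      vertex 11.36 11.36 17.37
    endloop
  endfacet
  facet normal -0.8809 -0.0728 0.4677
    outer loop
      vertex 1.65 17.25 0.00
      vertex 2.75 3.94 0.00
      vertex 11.36 11.36 17.37
    endloop
  endfacet
  facet normal -0.2025 -0.8603 0.4679
    outer loop
      vertex 2.75 3.94 0.00
      vertex 15.75 0.88 0.00
      vertex 11.36 11.36 17.37
    endloop
  endfacet
  facet normal 0.7557 -0.4586 0.4676
    outer loop
      vertex 15.75 0.88 0.00
      vertex 22.68 12.30 0.00
      vertex 11.36 11.36 17.37
    endloop
  endfacet
endsolid part

The G0 Z moves step by Δz≈3.47 mm. The G1 loops shrink linearly with z, so the solid tapers from its base footprint up to z≈17.4. Closing with a flat bottom cap and the tapered top and triangulating gives 8 facets — a regular 5-sided pyramid, base circumscribed radius ≈ 11.4 mm, apex at z ≈ 17.4 mm.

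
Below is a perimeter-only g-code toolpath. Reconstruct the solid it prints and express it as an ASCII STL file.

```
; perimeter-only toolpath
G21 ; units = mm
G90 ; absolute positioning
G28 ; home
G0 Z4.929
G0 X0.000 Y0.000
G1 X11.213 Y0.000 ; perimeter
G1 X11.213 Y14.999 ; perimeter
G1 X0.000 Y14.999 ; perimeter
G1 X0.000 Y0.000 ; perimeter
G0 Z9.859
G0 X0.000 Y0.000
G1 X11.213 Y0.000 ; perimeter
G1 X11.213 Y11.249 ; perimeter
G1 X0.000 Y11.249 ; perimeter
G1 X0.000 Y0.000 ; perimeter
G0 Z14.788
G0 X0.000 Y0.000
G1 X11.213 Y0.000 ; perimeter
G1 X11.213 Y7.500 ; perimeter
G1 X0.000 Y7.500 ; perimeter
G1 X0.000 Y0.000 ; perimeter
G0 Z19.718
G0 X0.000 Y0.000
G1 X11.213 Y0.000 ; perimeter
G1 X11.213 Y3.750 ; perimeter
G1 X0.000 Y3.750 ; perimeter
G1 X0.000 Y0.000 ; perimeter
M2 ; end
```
solid part
  facet normal 0.0000 0.0000 -1.0000
    outer loop
      vertex 11.213 18.749 0.000
      vertex 11.213 0.000 0.000
      vertex 0.000 0.000 0.000
    endloop
  endfacet
  facet normal 0.0000 0.0000 -1.0000
    outer loop
      vertex 0.000 18.749 0.000
      vertex 11.213 18.749 0.000
      vertex 0.000 0.000 0.000
    endloop
  endfacet
  facet normal 0.0000 -1.0000 0.0000
    outer loop
      vertex 0.000 0.000 0.000
      vertex 11.213 0.000 0.000
      vertex 11.213 0.000 24.647
    endloop
  endfacet
  facet normal 0.0000 -1.0000 0.0000
    outer loop
      vertex 0.000 0.000 0.000
      vertex 11.213 0.000 24.647
      vertex 0.000 0.000 24.647
    endloop
  endfacet
  facet normal 0.0000 0.7959 0.6054
    outer loop
      vertex 0.000 0.000 24.647
      vertex 11.213 0.000 24.647
      vertex 11.213 18.749 0.000
    endloop
  endfacet
  facet normal 0.0000 0.7959 0.6054
    outer loop
      vertex 0.000 0.000 24.647
      vertex 11.213 18.749 0.000
      vertex 0.000 18.749 0.000
    endloop
  endfacet
  facet normal -1.0000 0.0000 0.0000
    outer loop
      vertex 0.000 0.000 24.647
      vertex 0.000 18.749 0.000
      vertex 0.000 0.000 0.000
    endloop
  endfacet
  facet normal 1.0000 0.0000 0.0000
    outer loop
      vertex 11.213 0.000 0.000
      vertex 11.213 18.749 0.000
      vertex 11.213 0.000 24.647
    endloop
  endfacet
endsolid part

The G0 Z moves step by Δz≈4.929 mm. The G1 loops shrink linearly with z, so the solid tapers from its base footprint up to z≈24.6. Closing with a flat bottom cap and the tapered top and triangulating gives 8 facets — a wedge (ramp): 11.2 × 18.7 mm base, rising to 24.6 mm along the y=0 edge and sloping linearly to z=0 at y=18.7.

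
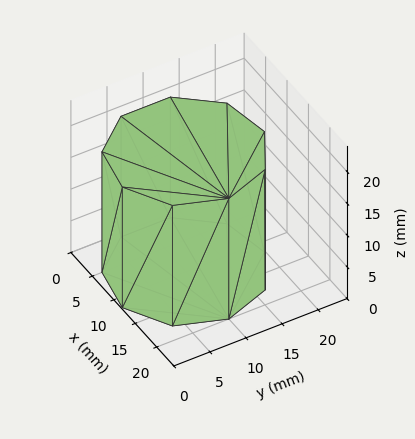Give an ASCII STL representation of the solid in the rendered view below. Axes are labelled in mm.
Reading the render: the shape is a regular 9-sided prism (a cylinder approximated with 9 flat sides), circumscribed radius ≈ 10 mm, height ≈ 19 mm (dimensions read to the nearest mm from the axis ticks). For the STL, each face is triangulated and given an outward normal.

solid part
  facet normal 0.0000 0.0000 -1.0000
    outer loop
      vertex 11.74 19.85 0.00
      vertex 17.66 16.43 0.00
      vertex 20.00 10.00 0.00
    endloop
  endfacet
  facet normal 0.0000 0.0000 -1.0000
    outer loop
      vertex 5.00 18.66 0.00
      vertex 11.74 19.85 0.00
      vertex 20.00 10.00 0.00
    endloop
  endfacet
  facet normal 0.0000 0.0000 -1.0000
    outer loop
      vertex 0.60 13.42 0.00
      vertex 5.00 18.66 0.00
      vertex 20.00 10.00 0.00
    endloop
  endfacet
  facet normal 0.0000 0.0000 -1.0000
    outer loop
      vertex 0.60 6.58 0.00
      vertex 0.60 13.42 0.00
      vertex 20.00 10.00 0.00
    endloop
  endfacet
  facet normal 0.0000 0.0000 -1.0000
    outer loop
      vertex 5.00 1.34 0.00
      vertex 0.60 6.58 0.00
      vertex 20.00 10.00 0.00
    endloop
  endfacet
  facet normal 0.0000 0.0000 -1.0000
    outer loop
      vertex 11.74 0.15 0.00
      vertex 5.00 1.34 0.00
      vertex 20.00 10.00 0.00
    endloop
  endfacet
  facet normal 0.0000 0.0000 -1.0000
    outer loop
      vertex 17.66 3.57 0.00
      vertex 11.74 0.15 0.00
      vertex 20.00 10.00 0.00
    endloop
  endfacet
  facet normal 0.0000 0.0000 1.0000
    outer loop
      vertex 20.00 10.00 19.00
      vertex 17.66 16.43 19.00
      vertex 11.74 19.85 19.00
    endloop
  endfacet
  facet normal 0.0000 0.0000 1.0000
    outer loop
      vertex 20.00 10.00 19.00
      vertex 11.74 19.85 19.00
      vertex 5.00 18.66 19.00
    endloop
  endfacet
  facet normal 0.0000 0.0000 1.0000
    outer loop
      vertex 20.00 10.00 19.00
      vertex 5.00 18.66 19.00
      vertex 0.60 13.42 19.00
    endloop
  endfacet
  facet normal 0.0000 0.0000 1.0000
    outer loop
      vertex 20.00 10.00 19.00
      vertex 0.60 13.42 19.00
      vertex 0.60 6.58 19.00
    endloop
  endfacet
  facet normal 0.0000 0.0000 1.0000
    outer loop
      vertex 20.00 10.00 19.00
      vertex 0.60 6.58 19.00
      vertex 5.00 1.34 19.00
    endloop
  endfacet
  facet normal 0.0000 0.0000 1.0000
    outer loop
      vertex 20.00 10.00 19.00
      vertex 5.00 1.34 19.00
      vertex 11.74 0.15 19.00
    endloop
  endfacet
  facet normal 0.0000 0.0000 1.0000
    outer loop
      vertex 20.00 10.00 19.00
      vertex 11.74 0.15 19.00
      vertex 17.66 3.57 19.00
    endloop
  endfacet
  facet normal 0.9397 0.3420 0.0000
    outer loop
      vertex 20.00 10.00 0.00
      vertex 17.66 16.43 0.00
      vertex 17.66 16.43 19.00
    endloop
  endfacet
  facet normal 0.9397 0.3420 0.0000
    outer loop
      vertex 20.00 10.00 0.00
      vertex 17.66 16.43 19.00
      vertex 20.00 10.00 19.00
    endloop
  endfacet
  facet normal 0.5002 0.8659 0.0000
    outer loop
      vertex 17.66 16.43 0.00
      vertex 11.74 19.85 0.00
      vertex 11.74 19.85 19.00
    endloop
  endfacet
  facet normal 0.5002 0.8659 0.0000
    outer loop
      vertex 17.66 16.43 0.00
      vertex 11.74 19.85 19.00
      vertex 17.66 16.43 19.00
    endloop
  endfacet
  facet normal -0.1739 0.9848 0.0000
    outer loop
      vertex 11.74 19.85 0.00
      vertex 5.00 18.66 0.00
      vertex 5.00 18.66 19.00
    endloop
  endfacet
  facet normal -0.1739 0.9848 0.0000
    outer loop
      vertex 11.74 19.85 0.00
      vertex 5.00 18.66 19.00
      vertex 11.74 19.85 19.00
    endloop
  endfacet
  facet normal -0.7658 0.6431 0.0000
    outer loop
      vertex 5.00 18.66 0.00
      vertex 0.60 13.42 0.00
      vertex 0.60 13.42 19.00
    endloop
  endfacet
  facet normal -0.7658 0.6431 0.0000
    outer loop
      vertex 5.00 18.66 0.00
      vertex 0.60 13.42 19.00
      vertex 5.00 18.66 19.00
    endloop
  endfacet
  facet normal -1.0000 0.0000 0.0000
    outer loop
      vertex 0.60 13.42 0.00
      vertex 0.60 6.58 0.00
      vertex 0.60 6.58 19.00
    endloop
  endfacet
  facet normal -1.0000 0.0000 0.0000
    outer loop
      vertex 0.60 13.42 0.00
      vertex 0.60 6.58 19.00
      vertex 0.60 13.42 19.00
    endloop
  endfacet
  facet normal -0.7658 -0.6431 0.0000
    outer loop
      vertex 0.60 6.58 0.00
      vertex 5.00 1.34 0.00
      vertex 5.00 1.34 19.00
    endloop
  endfacet
  facet normal -0.7658 -0.6431 0.0000
    outer loop
      vertex 0.60 6.58 0.00
      vertex 5.00 1.34 19.00
      vertex 0.60 6.58 19.00
    endloop
  endfacet
  facet normal -0.1739 -0.9848 0.0000
    outer loop
      vertex 5.00 1.34 0.00
      vertex 11.74 0.15 0.00
      vertex 11.74 0.15 19.00
    endloop
  endfacet
  facet normal -0.1739 -0.9848 0.0000
    outer loop
      vertex 5.00 1.34 0.00
      vertex 11.74 0.15 19.00
      vertex 5.00 1.34 19.00
    endloop
  endfacet
  facet normal 0.5002 -0.8659 0.0000
    outer loop
      vertex 11.74 0.15 0.00
      vertex 17.66 3.57 0.00
      vertex 17.66 3.57 19.00
    endloop
  endfacet
  facet normal 0.5002 -0.8659 0.0000
    outer loop
      vertex 11.74 0.15 0.00
      vertex 17.66 3.57 19.00
      vertex 11.74 0.15 19.00
    endloop
  endfacet
  facet normal 0.9397 -0.3420 0.0000
    outer loop
      vertex 17.66 3.57 0.00
      vertex 20.00 10.00 0.00
      vertex 20.00 10.00 19.00
    endloop
  endfacet
  facet normal 0.9397 -0.3420 0.0000
    outer loop
      vertex 17.66 3.57 0.00
      vertex 20.00 10.00 19.00
      vertex 17.66 3.57 19.00
    endloop
  endfacet
endsolid part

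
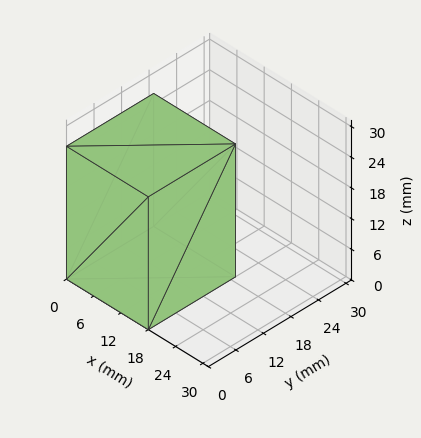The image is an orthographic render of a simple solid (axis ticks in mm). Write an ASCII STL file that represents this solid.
Reading the render: the shape is a rectangular box, roughly 18 × 19 mm footprint and 26 mm tall (dimensions read to the nearest mm from the axis ticks). For the STL, each face is triangulated and given an outward normal.

solid part
  facet normal 0.0000 0.0000 -1.0000
    outer loop
      vertex 18.0 19.0 0.0
      vertex 18.0 0.0 0.0
      vertex 0.0 0.0 0.0
    endloop
  endfacet
  facet normal 0.0000 0.0000 -1.0000
    outer loop
      vertex 0.0 19.0 0.0
      vertex 18.0 19.0 0.0
      vertex 0.0 0.0 0.0
    endloop
  endfacet
  facet normal 0.0000 0.0000 1.0000
    outer loop
      vertex 0.0 0.0 26.0
      vertex 18.0 0.0 26.0
      vertex 18.0 19.0 26.0
    endloop
  endfacet
  facet normal 0.0000 0.0000 1.0000
    outer loop
      vertex 0.0 0.0 26.0
      vertex 18.0 19.0 26.0
      vertex 0.0 19.0 26.0
    endloop
  endfacet
  facet normal 0.0000 -1.0000 0.0000
    outer loop
      vertex 0.0 0.0 0.0
      vertex 18.0 0.0 0.0
      vertex 18.0 0.0 26.0
    endloop
  endfacet
  facet normal 0.0000 -1.0000 0.0000
    outer loop
      vertex 0.0 0.0 0.0
      vertex 18.0 0.0 26.0
      vertex 0.0 0.0 26.0
    endloop
  endfacet
  facet normal 0.0000 1.0000 0.0000
    outer loop
      vertex 18.0 19.0 26.0
      vertex 18.0 19.0 0.0
      vertex 0.0 19.0 0.0
    endloop
  endfacet
  facet normal 0.0000 1.0000 0.0000
    outer loop
      vertex 0.0 19.0 26.0
      vertex 18.0 19.0 26.0
      vertex 0.0 19.0 0.0
    endloop
  endfacet
  facet normal -1.0000 0.0000 0.0000
    outer loop
      vertex 0.0 19.0 26.0
      vertex 0.0 19.0 0.0
      vertex 0.0 0.0 0.0
    endloop
  endfacet
  facet normal -1.0000 0.0000 0.0000
    outer loop
      vertex 0.0 0.0 26.0
      vertex 0.0 19.0 26.0
      vertex 0.0 0.0 0.0
    endloop
  endfacet
  facet normal 1.0000 0.0000 0.0000
    outer loop
      vertex 18.0 0.0 0.0
      vertex 18.0 19.0 0.0
      vertex 18.0 19.0 26.0
    endloop
  endfacet
  facet normal 1.0000 0.0000 0.0000
    outer loop
      vertex 18.0 0.0 0.0
      vertex 18.0 19.0 26.0
      vertex 18.0 0.0 26.0
    endloop
  endfacet
endsolid part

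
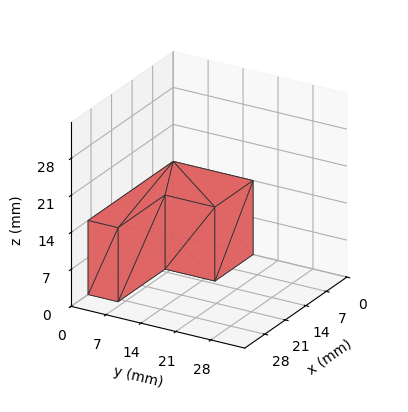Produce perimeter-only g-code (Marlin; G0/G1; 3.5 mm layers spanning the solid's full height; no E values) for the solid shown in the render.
Reading the render: the shape is an L-shaped prism: outer 29 × 16 mm, arm thicknesses ≈ 6 mm (horizontal) and 13 mm (vertical), extruded 14 mm in z (dimensions read to the nearest mm from the axis ticks). For the g-code, the solid's height is divided into equal slices at the stated Δz and each level perimeter traced with G1 moves after a G0 lift.

; perimeter-only toolpath
G21 ; units = mm
G90 ; absolute positioning
G28 ; home
; layer 1
G0 Z3.5
G0 X0.0 Y0.0
G1 X29.0 Y0.0
G1 X29.0 Y6.0
G1 X13.0 Y6.0
G1 X13.0 Y16.0
G1 X0.0 Y16.0
G1 X0.0 Y0.0
; layer 2
G0 Z7.0
G0 X0.0 Y0.0
G1 X29.0 Y0.0
G1 X29.0 Y6.0
G1 X13.0 Y6.0
G1 X13.0 Y16.0
G1 X0.0 Y16.0
G1 X0.0 Y0.0
; layer 3
G0 Z10.5
G0 X0.0 Y0.0
G1 X29.0 Y0.0
G1 X29.0 Y6.0
G1 X13.0 Y6.0
G1 X13.0 Y16.0
G1 X0.0 Y16.0
G1 X0.0 Y0.0
; layer 4
G0 Z14.0
G0 X0.0 Y0.0
G1 X29.0 Y0.0
G1 X29.0 Y6.0
G1 X13.0 Y6.0
G1 X13.0 Y16.0
G1 X0.0 Y16.0
G1 X0.0 Y0.0
M2 ; end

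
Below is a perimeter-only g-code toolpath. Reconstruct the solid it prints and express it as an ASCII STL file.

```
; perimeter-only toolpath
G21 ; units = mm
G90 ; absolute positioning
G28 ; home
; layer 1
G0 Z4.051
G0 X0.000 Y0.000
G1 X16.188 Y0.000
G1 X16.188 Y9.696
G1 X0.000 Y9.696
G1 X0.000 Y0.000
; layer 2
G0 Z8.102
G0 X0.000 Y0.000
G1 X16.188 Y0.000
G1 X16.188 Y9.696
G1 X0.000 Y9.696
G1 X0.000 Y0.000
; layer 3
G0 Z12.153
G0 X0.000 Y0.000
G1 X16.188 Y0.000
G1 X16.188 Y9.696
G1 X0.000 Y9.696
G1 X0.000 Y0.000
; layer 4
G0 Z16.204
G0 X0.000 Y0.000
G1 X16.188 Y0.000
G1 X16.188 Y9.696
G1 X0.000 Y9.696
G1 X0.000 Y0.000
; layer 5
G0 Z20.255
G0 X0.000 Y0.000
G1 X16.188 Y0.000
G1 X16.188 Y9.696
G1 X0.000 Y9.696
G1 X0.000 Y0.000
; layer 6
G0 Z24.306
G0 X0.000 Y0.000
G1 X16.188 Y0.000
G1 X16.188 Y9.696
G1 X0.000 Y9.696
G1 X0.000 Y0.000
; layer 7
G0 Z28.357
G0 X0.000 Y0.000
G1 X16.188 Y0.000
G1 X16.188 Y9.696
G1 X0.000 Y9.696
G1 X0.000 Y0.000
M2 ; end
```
solid part
  facet normal 0.0000 0.0000 -1.0000
    outer loop
      vertex 16.188 9.696 0.000
      vertex 16.188 0.000 0.000
      vertex 0.000 0.000 0.000
    endloop
  endfacet
  facet normal 0.0000 0.0000 -1.0000
    outer loop
      vertex 0.000 9.696 0.000
      vertex 16.188 9.696 0.000
      vertex 0.000 0.000 0.000
    endloop
  endfacet
  facet normal 0.0000 0.0000 1.0000
    outer loop
      vertex 0.000 0.000 28.357
      vertex 16.188 0.000 28.357
      vertex 16.188 9.696 28.357
    endloop
  endfacet
  facet normal 0.0000 0.0000 1.0000
    outer loop
      vertex 0.000 0.000 28.357
      vertex 16.188 9.696 28.357
      vertex 0.000 9.696 28.357
    endloop
  endfacet
  facet normal 0.0000 -1.0000 0.0000
    outer loop
      vertex 0.000 0.000 0.000
      vertex 16.188 0.000 0.000
      vertex 16.188 0.000 28.357
    endloop
  endfacet
  facet normal 0.0000 -1.0000 0.0000
    outer loop
      vertex 0.000 0.000 0.000
      vertex 16.188 0.000 28.357
      vertex 0.000 0.000 28.357
    endloop
  endfacet
  facet normal 0.0000 1.0000 0.0000
    outer loop
      vertex 16.188 9.696 28.357
      vertex 16.188 9.696 0.000
      vertex 0.000 9.696 0.000
    endloop
  endfacet
  facet normal 0.0000 1.0000 0.0000
    outer loop
      vertex 0.000 9.696 28.357
      vertex 16.188 9.696 28.357
      vertex 0.000 9.696 0.000
    endloop
  endfacet
  facet normal -1.0000 0.0000 0.0000
    outer loop
      vertex 0.000 9.696 28.357
      vertex 0.000 9.696 0.000
      vertex 0.000 0.000 0.000
    endloop
  endfacet
  facet normal -1.0000 0.0000 0.0000
    outer loop
      vertex 0.000 0.000 28.357
      vertex 0.000 9.696 28.357
      vertex 0.000 0.000 0.000
    endloop
  endfacet
  facet normal 1.0000 0.0000 0.0000
    outer loop
      vertex 16.188 0.000 0.000
      vertex 16.188 9.696 0.000
      vertex 16.188 9.696 28.357
    endloop
  endfacet
  facet normal 1.0000 0.0000 0.0000
    outer loop
      vertex 16.188 0.000 0.000
      vertex 16.188 9.696 28.357
      vertex 16.188 0.000 28.357
    endloop
  endfacet
endsolid part

The G0 Z moves step by Δz≈4.051 mm. Every layer's G1 loop is the same polygon, so the solid is a straight extrusion of it from z=0 to z≈28.4. Closing with flat bottom and top caps and triangulating gives 12 facets — a rectangular box, roughly 16.2 × 9.7 mm footprint and 28.4 mm tall.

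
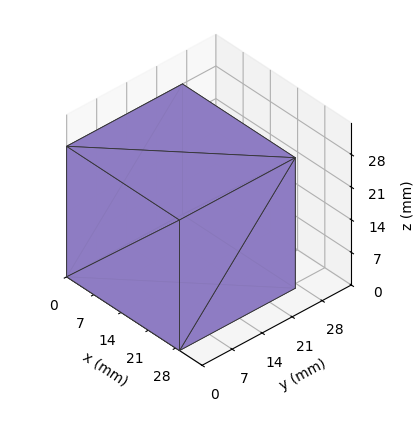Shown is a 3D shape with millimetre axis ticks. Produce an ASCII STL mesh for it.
Reading the render: the shape is a rectangular box, roughly 29 × 27 mm footprint and 28 mm tall (dimensions read to the nearest mm from the axis ticks). For the STL, each face is triangulated and given an outward normal.

solid part
  facet normal 0.0000 0.0000 -1.0000
    outer loop
      vertex 29.000 27.000 0.000
      vertex 29.000 0.000 0.000
      vertex 0.000 0.000 0.000
    endloop
  endfacet
  facet normal 0.0000 0.0000 -1.0000
    outer loop
      vertex 0.000 27.000 0.000
      vertex 29.000 27.000 0.000
      vertex 0.000 0.000 0.000
    endloop
  endfacet
  facet normal 0.0000 0.0000 1.0000
    outer loop
      vertex 0.000 0.000 28.000
      vertex 29.000 0.000 28.000
      vertex 29.000 27.000 28.000
    endloop
  endfacet
  facet normal 0.0000 0.0000 1.0000
    outer loop
      vertex 0.000 0.000 28.000
      vertex 29.000 27.000 28.000
      vertex 0.000 27.000 28.000
    endloop
  endfacet
  facet normal 0.0000 -1.0000 0.0000
    outer loop
      vertex 0.000 0.000 0.000
      vertex 29.000 0.000 0.000
      vertex 29.000 0.000 28.000
    endloop
  endfacet
  facet normal 0.0000 -1.0000 0.0000
    outer loop
      vertex 0.000 0.000 0.000
      vertex 29.000 0.000 28.000
      vertex 0.000 0.000 28.000
    endloop
  endfacet
  facet normal 0.0000 1.0000 0.0000
    outer loop
      vertex 29.000 27.000 28.000
      vertex 29.000 27.000 0.000
      vertex 0.000 27.000 0.000
    endloop
  endfacet
  facet normal 0.0000 1.0000 0.0000
    outer loop
      vertex 0.000 27.000 28.000
      vertex 29.000 27.000 28.000
      vertex 0.000 27.000 0.000
    endloop
  endfacet
  facet normal -1.0000 0.0000 0.0000
    outer loop
      vertex 0.000 27.000 28.000
      vertex 0.000 27.000 0.000
      vertex 0.000 0.000 0.000
    endloop
  endfacet
  facet normal -1.0000 0.0000 0.0000
    outer loop
      vertex 0.000 0.000 28.000
      vertex 0.000 27.000 28.000
      vertex 0.000 0.000 0.000
    endloop
  endfacet
  facet normal 1.0000 0.0000 0.0000
    outer loop
      vertex 29.000 0.000 0.000
      vertex 29.000 27.000 0.000
      vertex 29.000 27.000 28.000
    endloop
  endfacet
  facet normal 1.0000 0.0000 0.0000
    outer loop
      vertex 29.000 0.000 0.000
      vertex 29.000 27.000 28.000
      vertex 29.000 0.000 28.000
    endloop
  endfacet
endsolid part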